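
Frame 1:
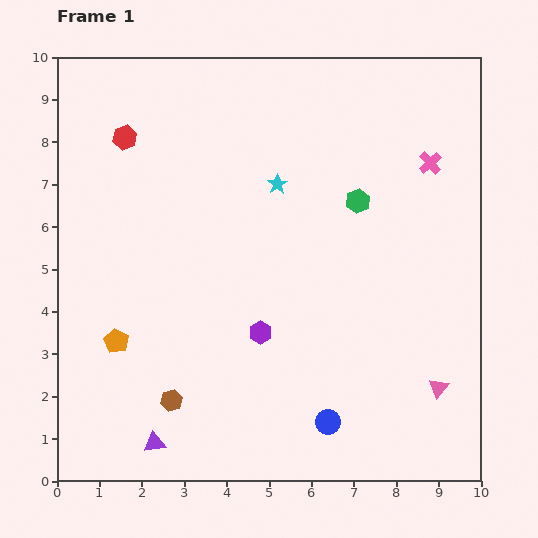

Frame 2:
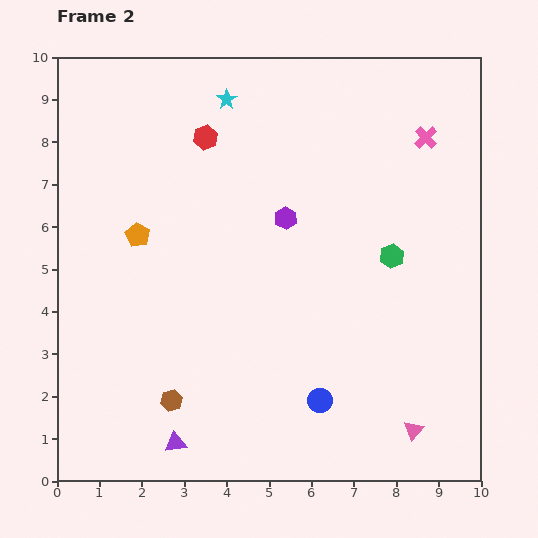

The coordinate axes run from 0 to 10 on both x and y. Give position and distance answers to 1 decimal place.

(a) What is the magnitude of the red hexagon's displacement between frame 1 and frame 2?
1.9

The red hexagon moved from (1.6, 8.1) to (3.5, 8.1), a distance of √(1.9² + 0.0²) ≈ 1.9.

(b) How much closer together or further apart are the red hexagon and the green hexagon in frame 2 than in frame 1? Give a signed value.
-0.5

Distance in frame 1: 5.7. Distance in frame 2: 5.2.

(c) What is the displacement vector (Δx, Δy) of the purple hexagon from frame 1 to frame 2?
(0.6, 2.7)

The purple hexagon was at (4.8, 3.5) in frame 1 and (5.4, 6.2) in frame 2.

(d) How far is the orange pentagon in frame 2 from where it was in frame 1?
2.5

The orange pentagon moved from (1.4, 3.3) to (1.9, 5.8), a distance of √(0.5² + 2.5²) ≈ 2.5.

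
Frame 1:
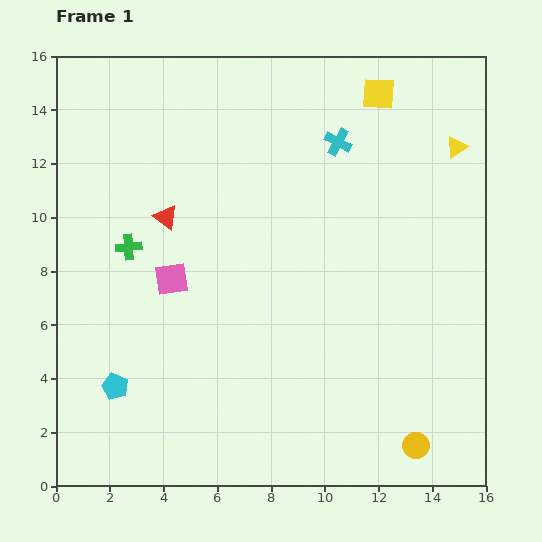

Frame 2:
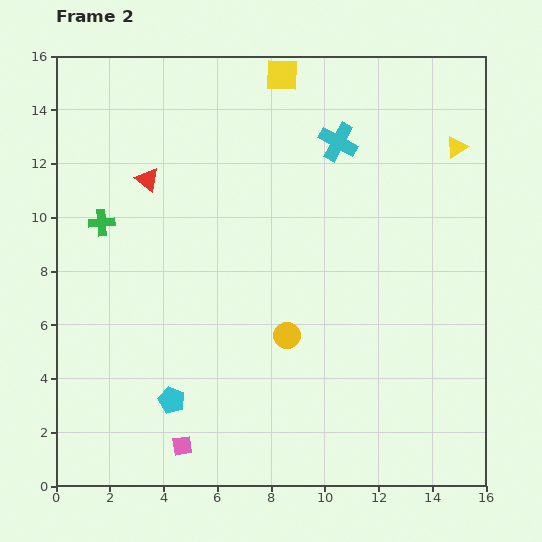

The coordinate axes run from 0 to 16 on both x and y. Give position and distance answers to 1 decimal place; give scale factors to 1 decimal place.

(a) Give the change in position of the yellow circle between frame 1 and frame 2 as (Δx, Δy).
(-4.8, 4.1)

The yellow circle was at (13.4, 1.5) in frame 1 and (8.6, 5.6) in frame 2.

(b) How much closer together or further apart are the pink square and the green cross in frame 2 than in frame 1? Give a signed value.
+6.8

Distance in frame 1: 2.0. Distance in frame 2: 8.8.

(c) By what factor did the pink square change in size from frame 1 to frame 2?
0.6×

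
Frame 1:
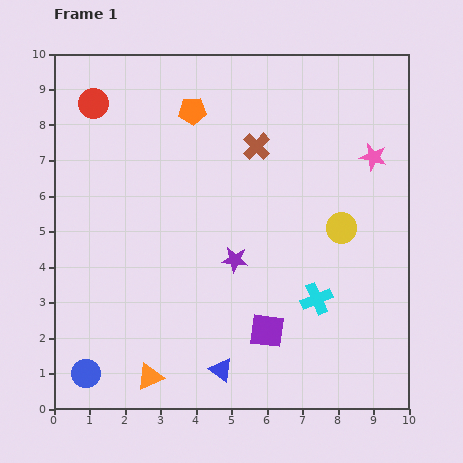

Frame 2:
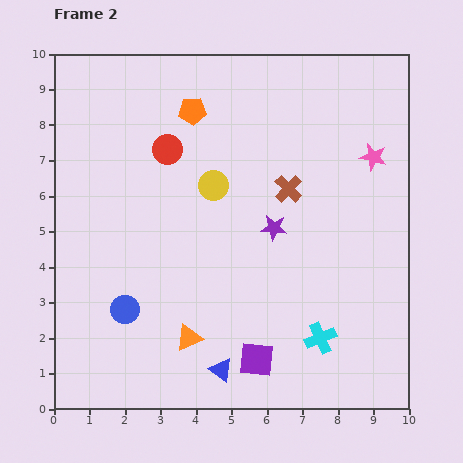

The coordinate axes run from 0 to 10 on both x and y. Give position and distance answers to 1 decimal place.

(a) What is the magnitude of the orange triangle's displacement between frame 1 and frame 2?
1.6

The orange triangle moved from (2.7, 0.9) to (3.8, 2.0), a distance of √(1.1² + 1.1²) ≈ 1.6.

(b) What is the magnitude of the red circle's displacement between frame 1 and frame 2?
2.5

The red circle moved from (1.1, 8.6) to (3.2, 7.3), a distance of √(2.1² + 1.3²) ≈ 2.5.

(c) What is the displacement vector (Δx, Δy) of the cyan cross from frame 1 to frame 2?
(0.1, -1.1)

The cyan cross was at (7.4, 3.1) in frame 1 and (7.5, 2.0) in frame 2.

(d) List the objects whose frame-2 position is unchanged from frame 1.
the blue triangle, the orange pentagon, the pink star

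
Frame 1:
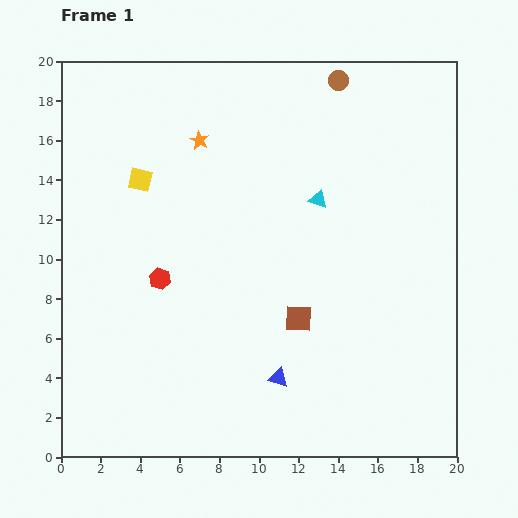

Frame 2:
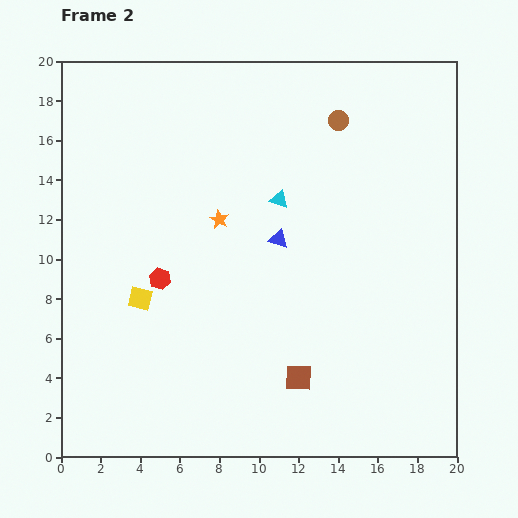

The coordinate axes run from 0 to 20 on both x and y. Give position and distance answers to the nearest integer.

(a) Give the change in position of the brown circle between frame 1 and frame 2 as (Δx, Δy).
(0, -2)

The brown circle was at (14, 19) in frame 1 and (14, 17) in frame 2.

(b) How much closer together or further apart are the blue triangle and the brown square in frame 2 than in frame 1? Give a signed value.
+4

Distance in frame 1: 3. Distance in frame 2: 7.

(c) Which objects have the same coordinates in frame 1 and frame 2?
the red hexagon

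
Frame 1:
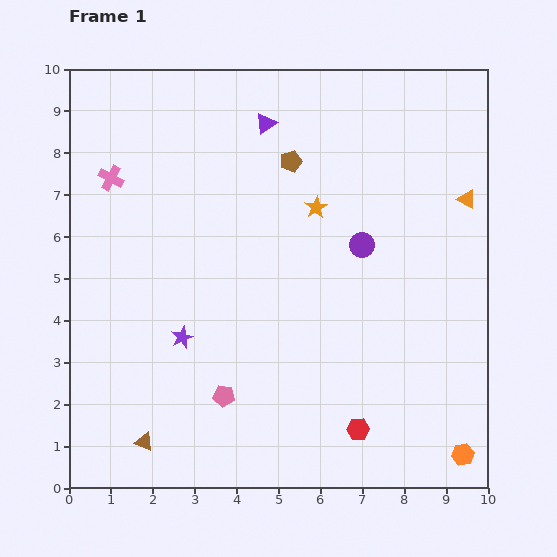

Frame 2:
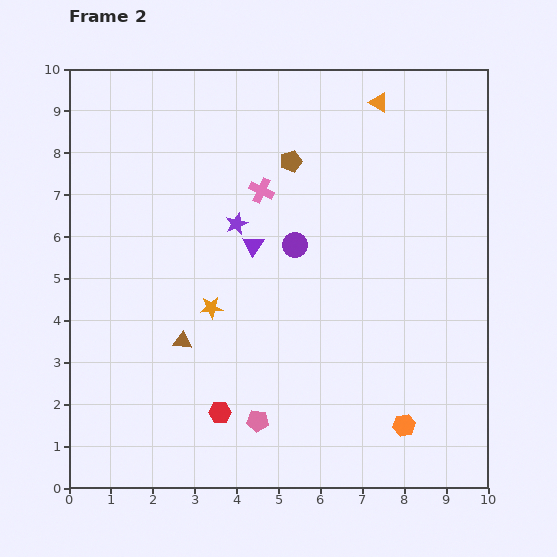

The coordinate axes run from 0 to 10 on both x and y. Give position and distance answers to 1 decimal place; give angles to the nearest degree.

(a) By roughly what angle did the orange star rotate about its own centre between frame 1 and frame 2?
28° clockwise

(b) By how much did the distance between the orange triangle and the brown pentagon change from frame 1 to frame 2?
-1.8

Distance in frame 1: 4.3. Distance in frame 2: 2.5.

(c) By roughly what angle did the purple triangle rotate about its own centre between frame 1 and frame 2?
23° counter-clockwise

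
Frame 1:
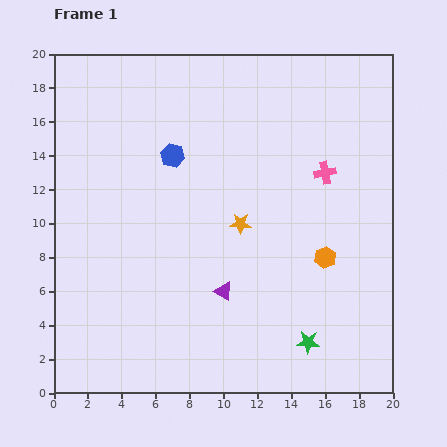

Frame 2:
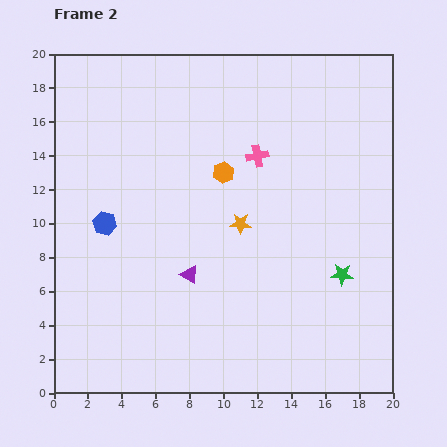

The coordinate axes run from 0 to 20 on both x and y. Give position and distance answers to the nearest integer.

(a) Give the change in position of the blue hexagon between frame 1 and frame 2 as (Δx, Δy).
(-4, -4)

The blue hexagon was at (7, 14) in frame 1 and (3, 10) in frame 2.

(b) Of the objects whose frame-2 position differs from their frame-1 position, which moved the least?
the purple triangle

(moved 2)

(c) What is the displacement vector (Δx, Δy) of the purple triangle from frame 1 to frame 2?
(-2, 1)

The purple triangle was at (10, 6) in frame 1 and (8, 7) in frame 2.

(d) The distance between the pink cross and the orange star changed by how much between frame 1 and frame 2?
-2

Distance in frame 1: 6. Distance in frame 2: 4.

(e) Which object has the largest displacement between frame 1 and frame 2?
the orange hexagon

(moved 8; next 6)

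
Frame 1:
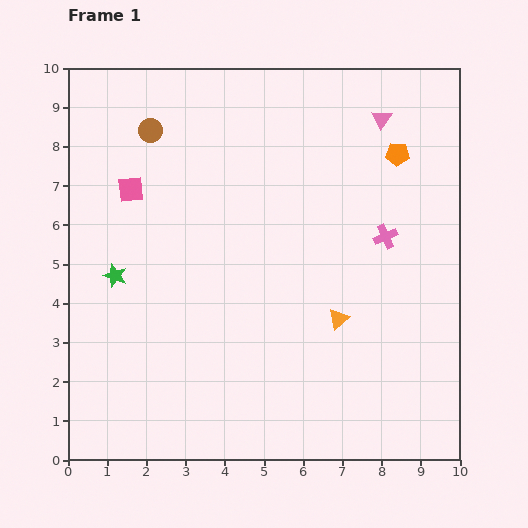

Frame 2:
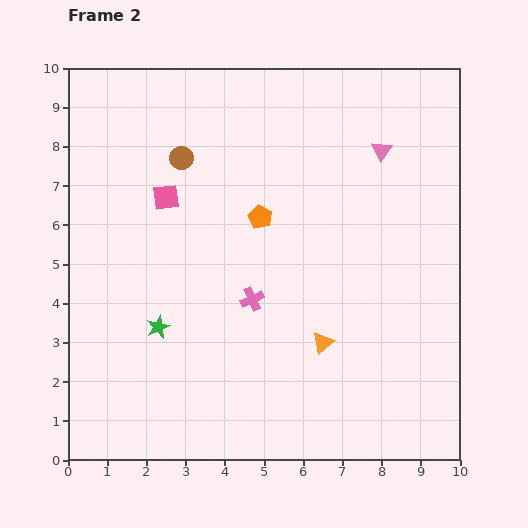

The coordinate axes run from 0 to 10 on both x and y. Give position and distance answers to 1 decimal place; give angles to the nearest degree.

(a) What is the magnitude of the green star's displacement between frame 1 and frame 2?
1.7

The green star moved from (1.2, 4.7) to (2.3, 3.4), a distance of √(1.1² + 1.3²) ≈ 1.7.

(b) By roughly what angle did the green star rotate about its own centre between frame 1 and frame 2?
30° clockwise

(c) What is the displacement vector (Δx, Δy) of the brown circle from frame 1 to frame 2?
(0.8, -0.7)

The brown circle was at (2.1, 8.4) in frame 1 and (2.9, 7.7) in frame 2.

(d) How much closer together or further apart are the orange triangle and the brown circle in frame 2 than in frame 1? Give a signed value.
-0.9

Distance in frame 1: 6.8. Distance in frame 2: 5.9.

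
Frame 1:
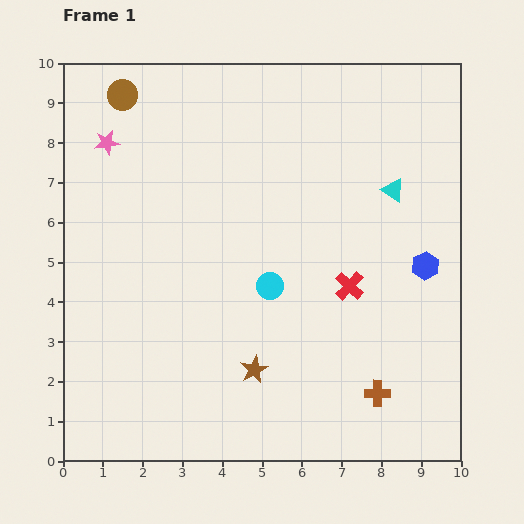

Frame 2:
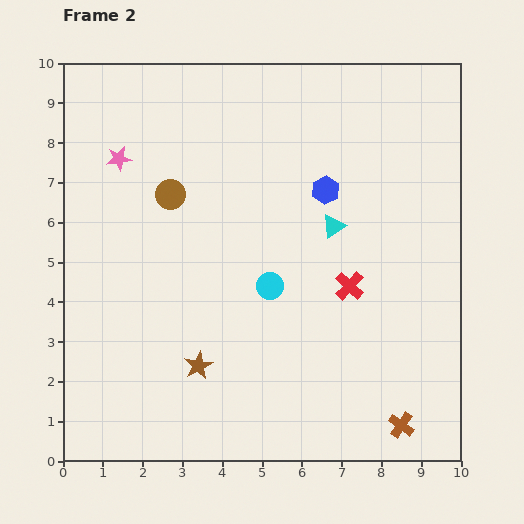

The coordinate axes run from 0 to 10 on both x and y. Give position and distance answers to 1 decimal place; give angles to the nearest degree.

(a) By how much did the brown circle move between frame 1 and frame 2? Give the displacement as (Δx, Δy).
(1.2, -2.5)

The brown circle was at (1.5, 9.2) in frame 1 and (2.7, 6.7) in frame 2.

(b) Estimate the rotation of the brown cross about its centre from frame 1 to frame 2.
34° clockwise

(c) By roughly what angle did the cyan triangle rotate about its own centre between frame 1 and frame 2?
53° clockwise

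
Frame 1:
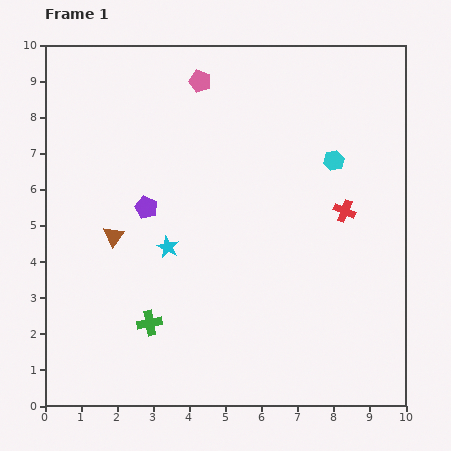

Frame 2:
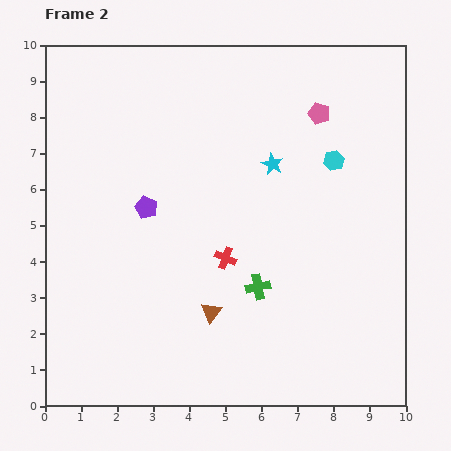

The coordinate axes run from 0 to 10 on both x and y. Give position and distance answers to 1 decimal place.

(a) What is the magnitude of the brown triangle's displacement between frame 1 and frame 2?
3.4

The brown triangle moved from (1.9, 4.7) to (4.6, 2.6), a distance of √(2.7² + 2.1²) ≈ 3.4.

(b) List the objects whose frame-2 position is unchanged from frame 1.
the purple pentagon, the cyan hexagon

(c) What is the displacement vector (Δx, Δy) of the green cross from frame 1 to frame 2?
(3.0, 1.0)

The green cross was at (2.9, 2.3) in frame 1 and (5.9, 3.3) in frame 2.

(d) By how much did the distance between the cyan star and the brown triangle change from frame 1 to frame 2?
+2.9

Distance in frame 1: 1.5. Distance in frame 2: 4.4.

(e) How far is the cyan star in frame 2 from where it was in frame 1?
3.7

The cyan star moved from (3.4, 4.4) to (6.3, 6.7), a distance of √(2.9² + 2.3²) ≈ 3.7.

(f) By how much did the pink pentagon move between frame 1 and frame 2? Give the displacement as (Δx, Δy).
(3.3, -0.9)

The pink pentagon was at (4.3, 9.0) in frame 1 and (7.6, 8.1) in frame 2.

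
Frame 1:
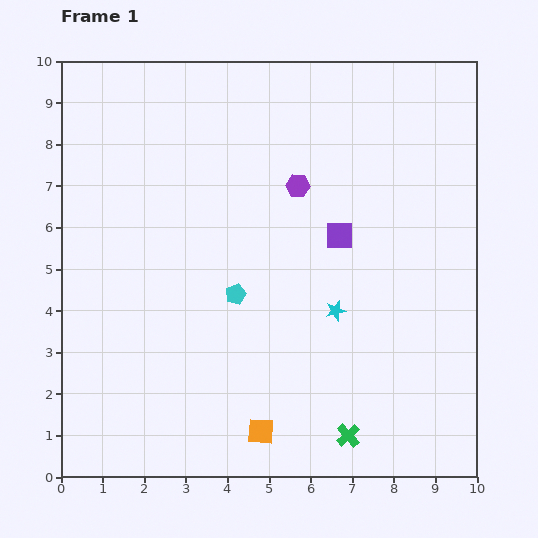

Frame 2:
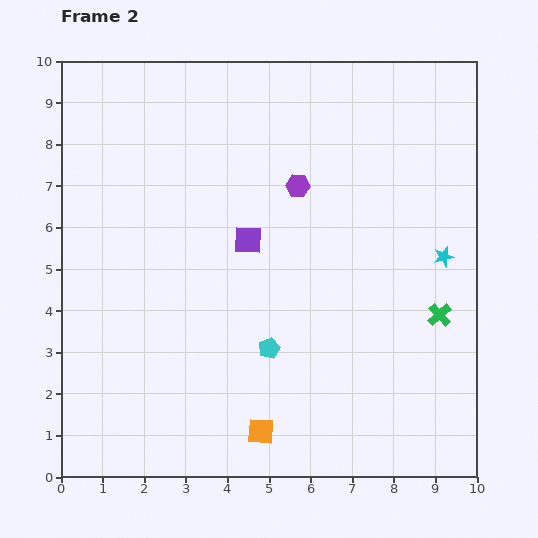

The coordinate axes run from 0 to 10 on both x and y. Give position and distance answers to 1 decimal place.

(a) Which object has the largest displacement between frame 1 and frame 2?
the green cross

(moved 3.6; next 2.9)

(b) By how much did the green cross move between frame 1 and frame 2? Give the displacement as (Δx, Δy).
(2.2, 2.9)

The green cross was at (6.9, 1.0) in frame 1 and (9.1, 3.9) in frame 2.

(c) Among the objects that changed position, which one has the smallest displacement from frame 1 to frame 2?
the cyan pentagon

(moved 1.5)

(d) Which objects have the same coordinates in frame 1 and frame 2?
the orange square, the purple hexagon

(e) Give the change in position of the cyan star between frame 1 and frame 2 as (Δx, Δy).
(2.6, 1.3)

The cyan star was at (6.6, 4.0) in frame 1 and (9.2, 5.3) in frame 2.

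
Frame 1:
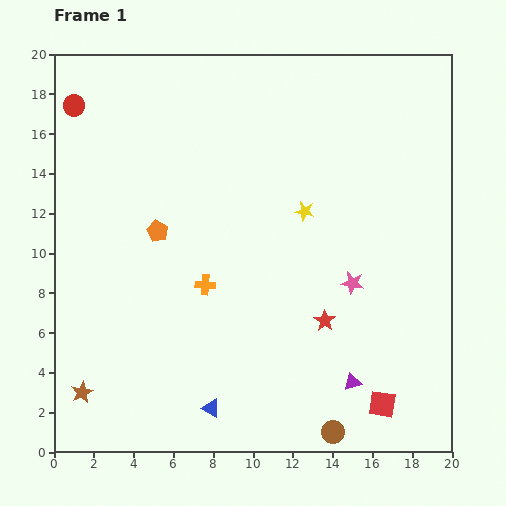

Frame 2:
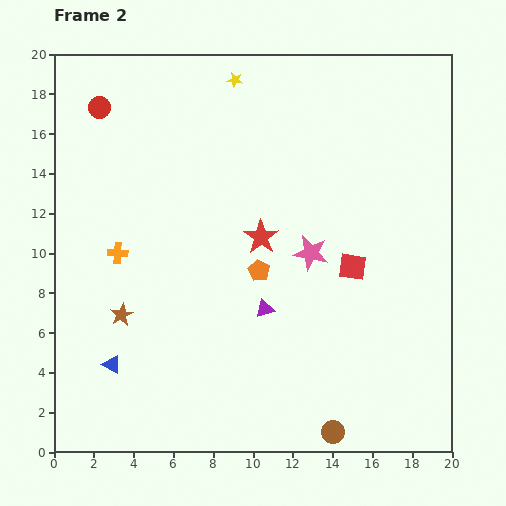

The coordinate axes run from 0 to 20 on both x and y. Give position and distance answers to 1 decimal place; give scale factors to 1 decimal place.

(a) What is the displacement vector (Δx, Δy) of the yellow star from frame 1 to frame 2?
(-3.5, 6.6)

The yellow star was at (12.6, 12.1) in frame 1 and (9.1, 18.7) in frame 2.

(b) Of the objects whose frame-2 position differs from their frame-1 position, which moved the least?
the red circle

(moved 1.3)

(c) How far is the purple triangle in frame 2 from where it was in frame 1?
5.7

The purple triangle moved from (15.0, 3.5) to (10.6, 7.2), a distance of √(4.4² + 3.7²) ≈ 5.7.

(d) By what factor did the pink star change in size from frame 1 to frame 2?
1.5×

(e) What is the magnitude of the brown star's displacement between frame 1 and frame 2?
4.4

The brown star moved from (1.4, 3.0) to (3.4, 6.9), a distance of √(2.0² + 3.9²) ≈ 4.4.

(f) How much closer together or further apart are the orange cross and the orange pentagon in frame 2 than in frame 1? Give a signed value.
+3.6

Distance in frame 1: 3.6. Distance in frame 2: 7.2.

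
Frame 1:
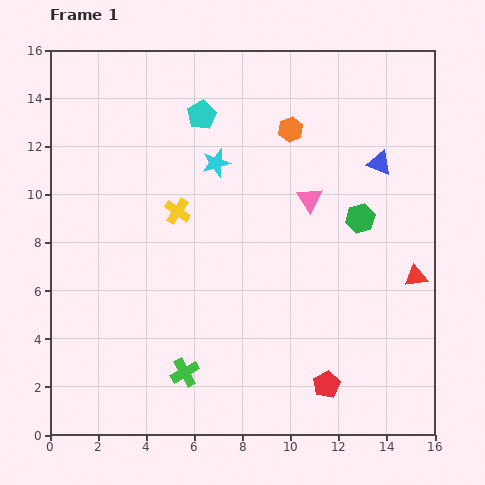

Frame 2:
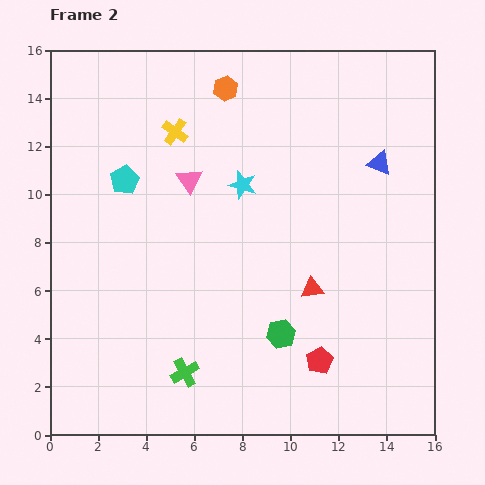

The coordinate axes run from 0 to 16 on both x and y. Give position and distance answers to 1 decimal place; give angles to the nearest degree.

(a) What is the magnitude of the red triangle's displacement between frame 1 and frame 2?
4.3

The red triangle moved from (15.2, 6.6) to (10.9, 6.1), a distance of √(4.3² + 0.5²) ≈ 4.3.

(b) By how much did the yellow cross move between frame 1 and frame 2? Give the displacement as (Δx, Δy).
(-0.1, 3.3)

The yellow cross was at (5.3, 9.3) in frame 1 and (5.2, 12.6) in frame 2.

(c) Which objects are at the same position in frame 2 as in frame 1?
the green cross, the blue triangle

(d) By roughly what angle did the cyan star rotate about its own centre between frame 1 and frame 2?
31° clockwise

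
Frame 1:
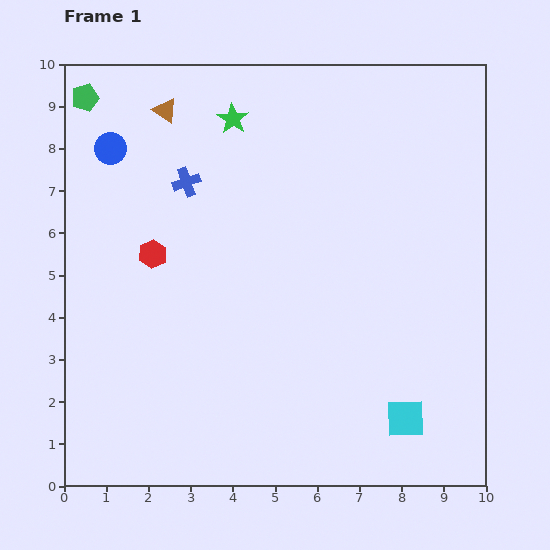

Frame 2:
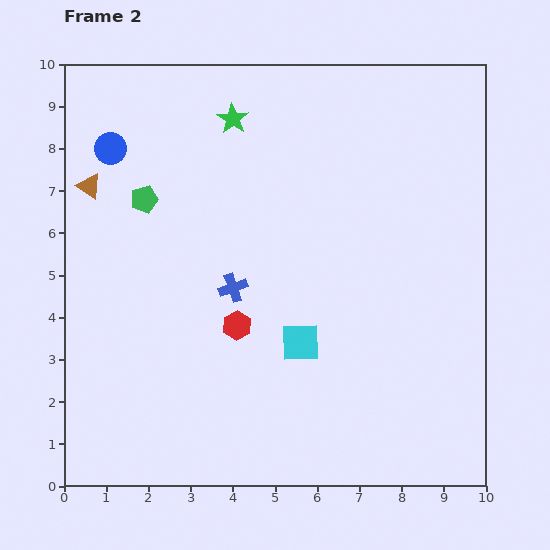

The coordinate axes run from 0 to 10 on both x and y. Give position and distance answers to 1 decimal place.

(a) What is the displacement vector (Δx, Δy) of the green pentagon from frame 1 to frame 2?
(1.4, -2.4)

The green pentagon was at (0.5, 9.2) in frame 1 and (1.9, 6.8) in frame 2.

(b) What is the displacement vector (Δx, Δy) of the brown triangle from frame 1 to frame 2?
(-1.8, -1.8)

The brown triangle was at (2.4, 8.9) in frame 1 and (0.6, 7.1) in frame 2.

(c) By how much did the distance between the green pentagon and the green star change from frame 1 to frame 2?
-0.7

Distance in frame 1: 3.5. Distance in frame 2: 2.8.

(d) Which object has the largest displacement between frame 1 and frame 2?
the cyan square

(moved 3.1; next 2.8)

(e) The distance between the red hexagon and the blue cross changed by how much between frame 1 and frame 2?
-1.0

Distance in frame 1: 1.9. Distance in frame 2: 0.9.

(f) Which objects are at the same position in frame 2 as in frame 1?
the green star, the blue circle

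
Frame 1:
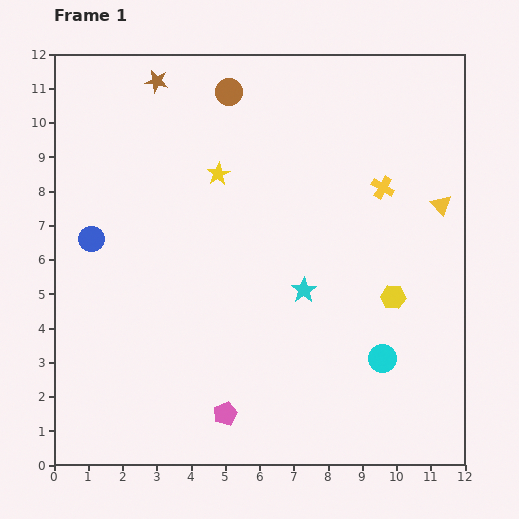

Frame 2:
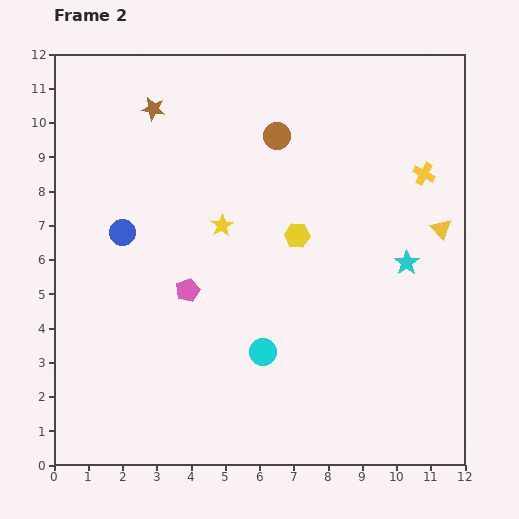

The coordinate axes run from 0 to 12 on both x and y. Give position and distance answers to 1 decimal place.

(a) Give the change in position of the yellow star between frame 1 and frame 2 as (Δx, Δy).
(0.1, -1.5)

The yellow star was at (4.8, 8.5) in frame 1 and (4.9, 7.0) in frame 2.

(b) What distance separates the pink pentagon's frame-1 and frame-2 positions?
3.8

The pink pentagon moved from (5.0, 1.5) to (3.9, 5.1), a distance of √(1.1² + 3.6²) ≈ 3.8.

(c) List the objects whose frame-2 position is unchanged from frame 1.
none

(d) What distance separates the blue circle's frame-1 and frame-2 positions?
0.9

The blue circle moved from (1.1, 6.6) to (2.0, 6.8), a distance of √(0.9² + 0.2²) ≈ 0.9.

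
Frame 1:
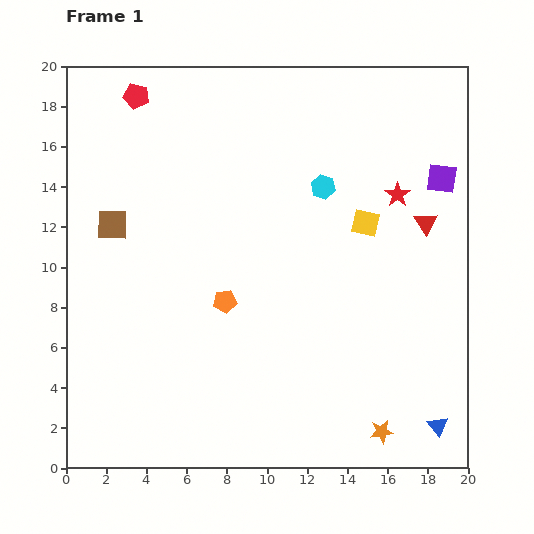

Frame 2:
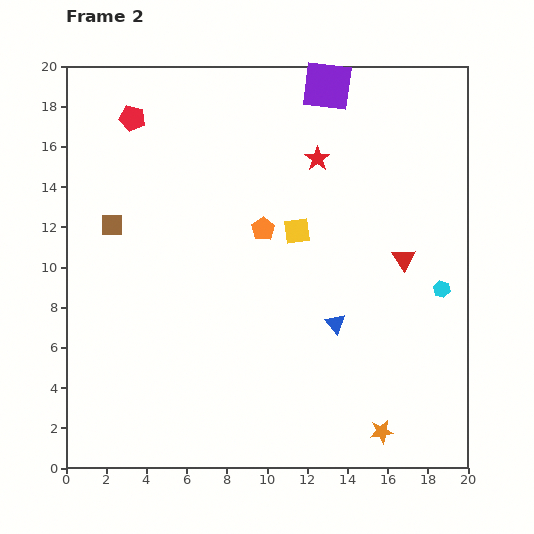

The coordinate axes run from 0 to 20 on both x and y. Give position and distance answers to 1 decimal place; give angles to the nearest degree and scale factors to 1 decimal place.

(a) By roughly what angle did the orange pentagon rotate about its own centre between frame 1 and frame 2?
27° counter-clockwise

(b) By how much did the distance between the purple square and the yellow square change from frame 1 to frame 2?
+3.0

Distance in frame 1: 4.4. Distance in frame 2: 7.4.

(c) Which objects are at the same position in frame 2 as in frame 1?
the orange star, the brown square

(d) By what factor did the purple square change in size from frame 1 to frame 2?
1.7×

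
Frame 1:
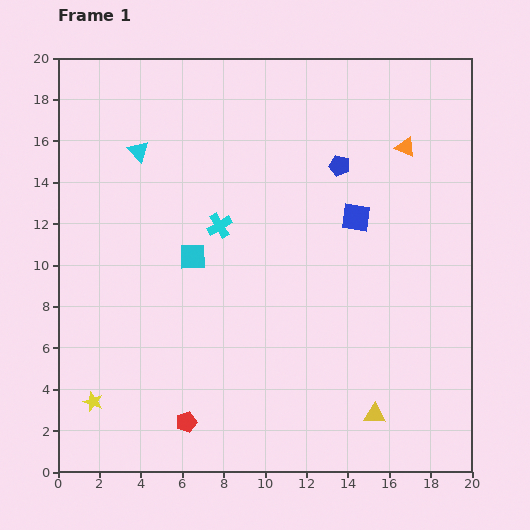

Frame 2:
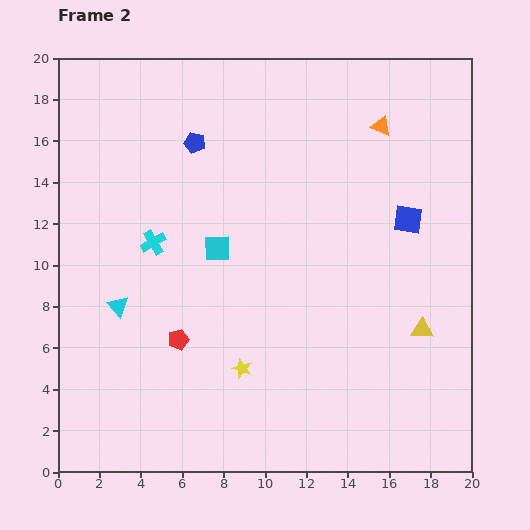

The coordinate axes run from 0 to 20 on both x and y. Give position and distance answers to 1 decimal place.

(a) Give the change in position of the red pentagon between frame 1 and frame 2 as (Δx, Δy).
(-0.4, 4.0)

The red pentagon was at (6.2, 2.4) in frame 1 and (5.8, 6.4) in frame 2.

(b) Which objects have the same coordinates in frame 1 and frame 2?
none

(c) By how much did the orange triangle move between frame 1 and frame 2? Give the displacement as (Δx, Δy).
(-1.2, 1.0)

The orange triangle was at (16.8, 15.7) in frame 1 and (15.6, 16.7) in frame 2.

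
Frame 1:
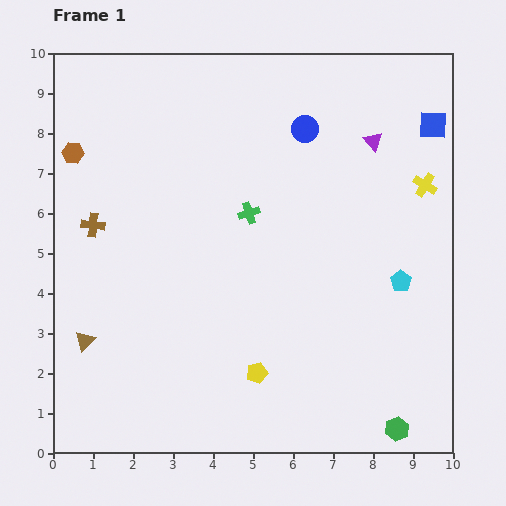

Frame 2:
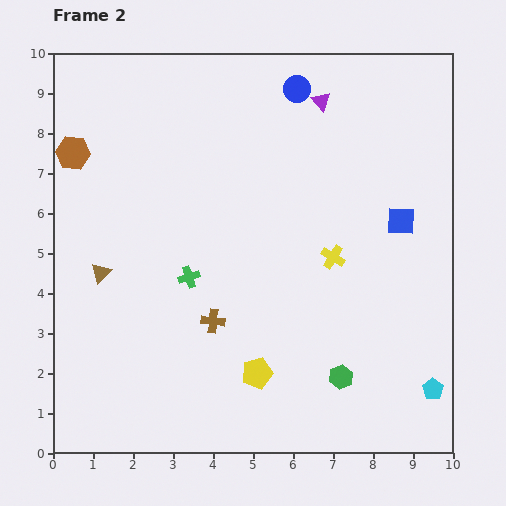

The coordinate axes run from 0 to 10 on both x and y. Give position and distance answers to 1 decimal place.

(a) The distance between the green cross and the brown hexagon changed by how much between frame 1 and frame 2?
-0.4

Distance in frame 1: 4.6. Distance in frame 2: 4.2.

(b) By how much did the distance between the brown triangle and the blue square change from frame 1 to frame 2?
-2.6

Distance in frame 1: 10.2. Distance in frame 2: 7.6.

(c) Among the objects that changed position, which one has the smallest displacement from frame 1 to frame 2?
the blue circle

(moved 1.0)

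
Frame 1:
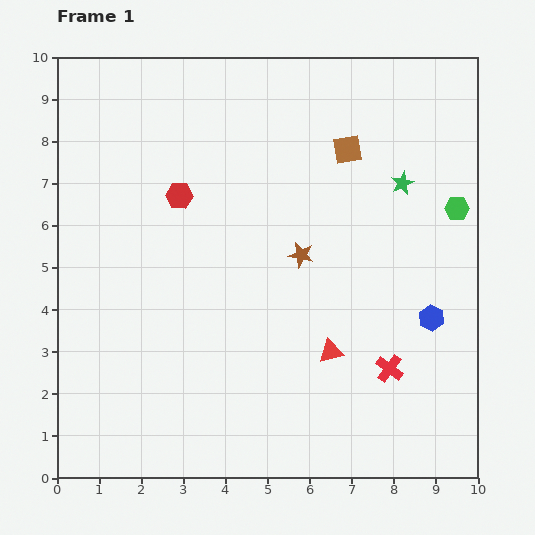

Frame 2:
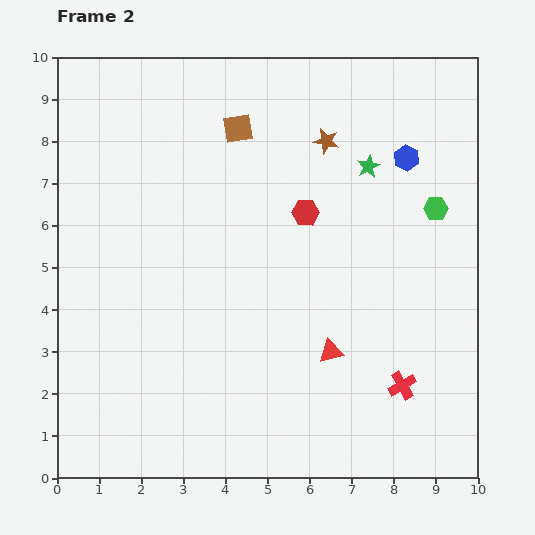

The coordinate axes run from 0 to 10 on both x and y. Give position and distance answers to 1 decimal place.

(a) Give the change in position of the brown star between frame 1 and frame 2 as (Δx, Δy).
(0.6, 2.7)

The brown star was at (5.8, 5.3) in frame 1 and (6.4, 8.0) in frame 2.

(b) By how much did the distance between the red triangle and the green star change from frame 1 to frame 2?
+0.2

Distance in frame 1: 4.3. Distance in frame 2: 4.5.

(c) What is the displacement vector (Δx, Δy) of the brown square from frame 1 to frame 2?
(-2.6, 0.5)

The brown square was at (6.9, 7.8) in frame 1 and (4.3, 8.3) in frame 2.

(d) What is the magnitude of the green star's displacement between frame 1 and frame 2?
0.9

The green star moved from (8.2, 7.0) to (7.4, 7.4), a distance of √(0.8² + 0.4²) ≈ 0.9.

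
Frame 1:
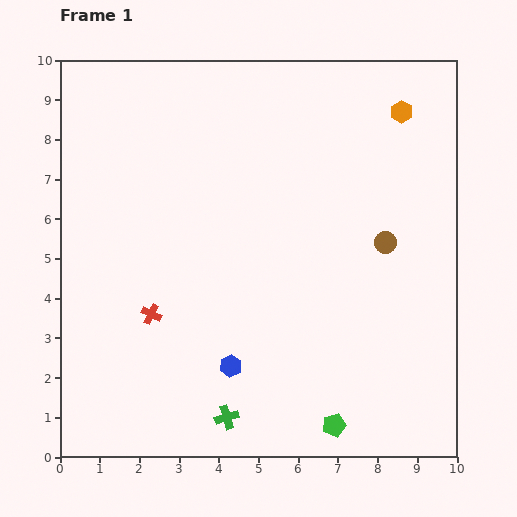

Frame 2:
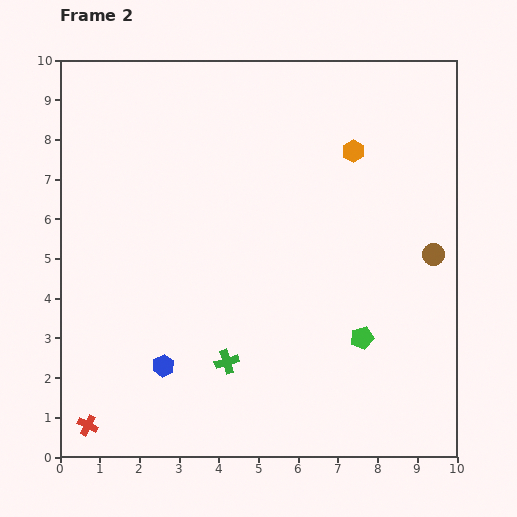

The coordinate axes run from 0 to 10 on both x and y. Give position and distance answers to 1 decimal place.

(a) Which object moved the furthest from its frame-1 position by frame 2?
the red cross

(moved 3.2; next 2.3)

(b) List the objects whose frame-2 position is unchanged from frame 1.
none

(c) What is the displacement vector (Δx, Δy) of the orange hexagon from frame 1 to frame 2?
(-1.2, -1.0)

The orange hexagon was at (8.6, 8.7) in frame 1 and (7.4, 7.7) in frame 2.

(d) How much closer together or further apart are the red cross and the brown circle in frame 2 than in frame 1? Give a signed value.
+3.5

Distance in frame 1: 6.2. Distance in frame 2: 9.7.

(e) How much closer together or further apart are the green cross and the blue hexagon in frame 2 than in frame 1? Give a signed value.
+0.3

Distance in frame 1: 1.3. Distance in frame 2: 1.6.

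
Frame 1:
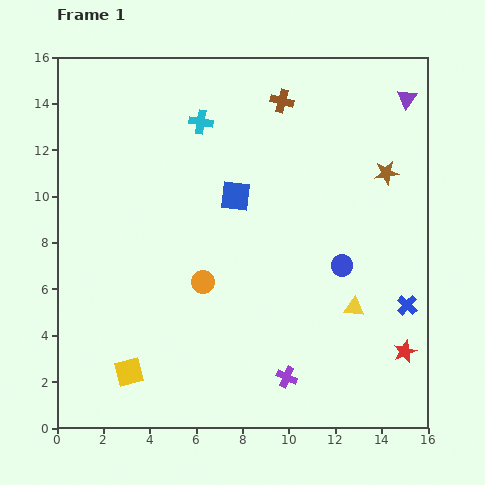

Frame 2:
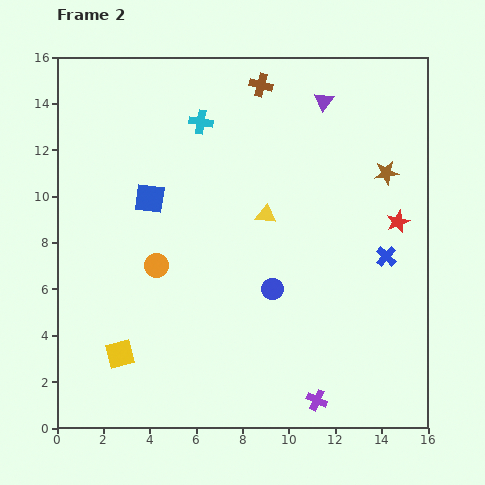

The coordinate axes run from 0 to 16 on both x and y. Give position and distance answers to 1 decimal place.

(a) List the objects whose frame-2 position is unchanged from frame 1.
the brown star, the cyan cross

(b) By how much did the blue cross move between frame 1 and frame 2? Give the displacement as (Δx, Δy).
(-0.9, 2.1)

The blue cross was at (15.1, 5.3) in frame 1 and (14.2, 7.4) in frame 2.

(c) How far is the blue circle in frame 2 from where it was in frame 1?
3.2

The blue circle moved from (12.3, 7.0) to (9.3, 6.0), a distance of √(3.0² + 1.0²) ≈ 3.2.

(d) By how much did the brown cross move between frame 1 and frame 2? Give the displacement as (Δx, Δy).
(-0.9, 0.7)

The brown cross was at (9.7, 14.1) in frame 1 and (8.8, 14.8) in frame 2.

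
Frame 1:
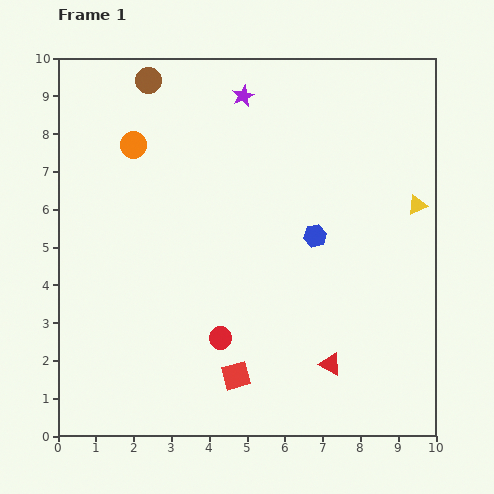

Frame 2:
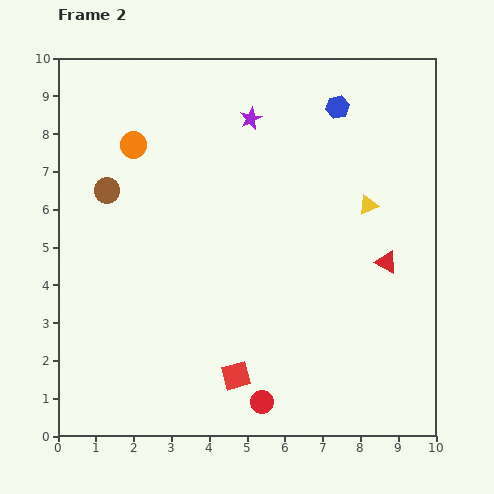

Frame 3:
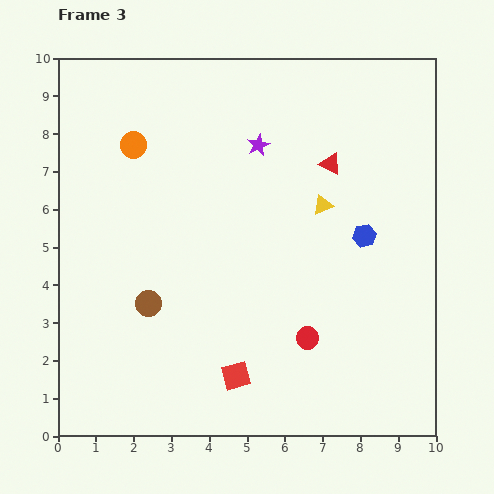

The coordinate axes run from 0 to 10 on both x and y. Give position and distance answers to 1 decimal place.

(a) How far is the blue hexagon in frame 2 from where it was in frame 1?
3.5

The blue hexagon moved from (6.8, 5.3) to (7.4, 8.7), a distance of √(0.6² + 3.4²) ≈ 3.5.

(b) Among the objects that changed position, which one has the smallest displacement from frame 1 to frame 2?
the purple star

(moved 0.6)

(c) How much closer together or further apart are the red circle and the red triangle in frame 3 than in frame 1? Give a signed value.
+1.6

Distance in frame 1: 3.0. Distance in frame 3: 4.6.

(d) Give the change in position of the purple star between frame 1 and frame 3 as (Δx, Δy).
(0.4, -1.3)

The purple star was at (4.9, 9.0) in frame 1 and (5.3, 7.7) in frame 3.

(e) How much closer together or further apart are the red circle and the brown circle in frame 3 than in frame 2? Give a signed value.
-2.6

Distance in frame 2: 6.9. Distance in frame 3: 4.3.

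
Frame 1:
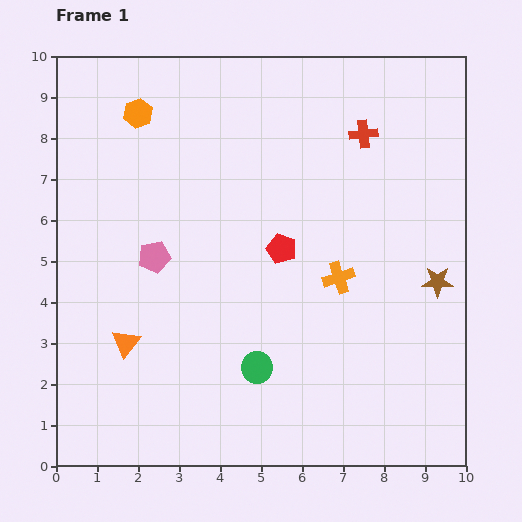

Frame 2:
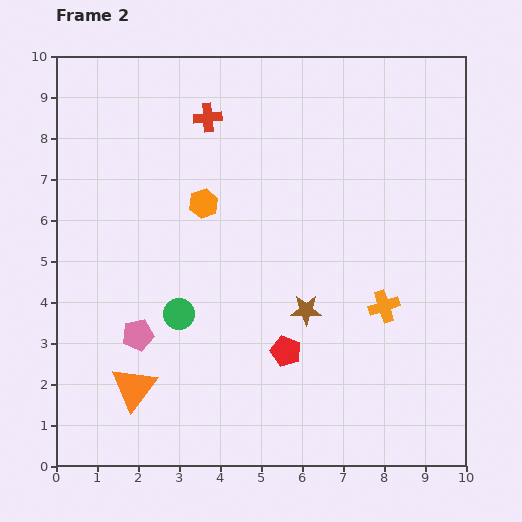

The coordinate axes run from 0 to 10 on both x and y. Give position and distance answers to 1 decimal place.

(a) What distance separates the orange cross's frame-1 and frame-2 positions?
1.3

The orange cross moved from (6.9, 4.6) to (8.0, 3.9), a distance of √(1.1² + 0.7²) ≈ 1.3.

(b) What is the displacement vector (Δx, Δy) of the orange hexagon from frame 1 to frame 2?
(1.6, -2.2)

The orange hexagon was at (2.0, 8.6) in frame 1 and (3.6, 6.4) in frame 2.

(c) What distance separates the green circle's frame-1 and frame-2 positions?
2.3

The green circle moved from (4.9, 2.4) to (3.0, 3.7), a distance of √(1.9² + 1.3²) ≈ 2.3.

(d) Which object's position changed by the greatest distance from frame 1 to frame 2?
the red cross

(moved 3.8; next 3.3)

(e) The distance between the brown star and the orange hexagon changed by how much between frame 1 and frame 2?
-4.8

Distance in frame 1: 8.4. Distance in frame 2: 3.6.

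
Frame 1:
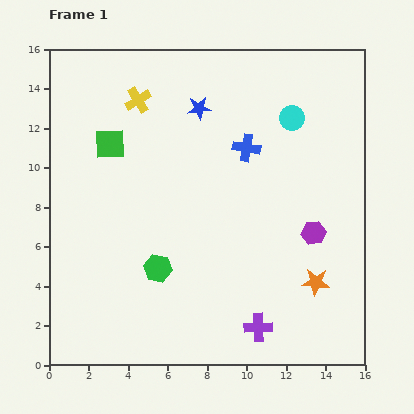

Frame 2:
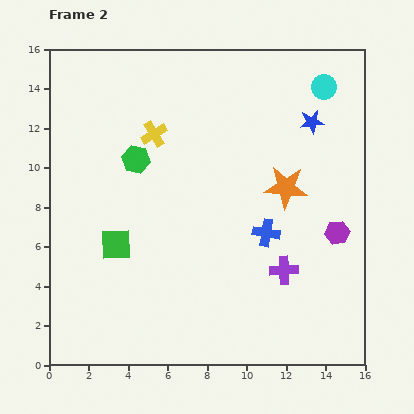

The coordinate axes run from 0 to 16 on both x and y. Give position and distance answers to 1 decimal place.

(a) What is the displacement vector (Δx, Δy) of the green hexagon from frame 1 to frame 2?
(-1.1, 5.5)

The green hexagon was at (5.5, 4.9) in frame 1 and (4.4, 10.4) in frame 2.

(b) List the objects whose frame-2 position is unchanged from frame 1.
none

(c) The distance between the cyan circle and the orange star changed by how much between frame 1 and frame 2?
-3.0

Distance in frame 1: 8.4. Distance in frame 2: 5.4.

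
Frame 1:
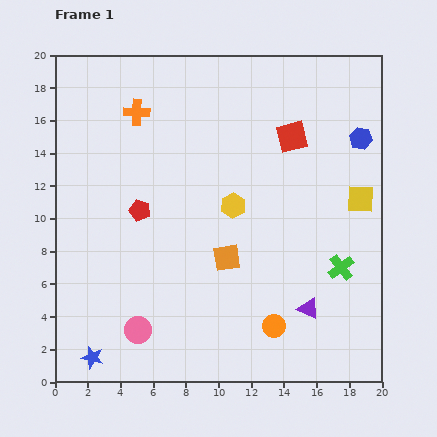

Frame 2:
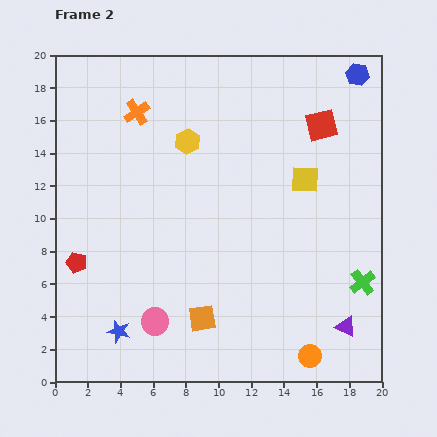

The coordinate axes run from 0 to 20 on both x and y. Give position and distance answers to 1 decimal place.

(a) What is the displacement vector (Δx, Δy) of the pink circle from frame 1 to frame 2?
(1.0, 0.5)

The pink circle was at (5.1, 3.2) in frame 1 and (6.1, 3.7) in frame 2.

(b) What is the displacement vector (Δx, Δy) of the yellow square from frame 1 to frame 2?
(-3.4, 1.2)

The yellow square was at (18.7, 11.2) in frame 1 and (15.3, 12.4) in frame 2.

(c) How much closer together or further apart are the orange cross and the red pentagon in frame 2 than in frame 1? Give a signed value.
+3.9

Distance in frame 1: 6.0. Distance in frame 2: 9.9.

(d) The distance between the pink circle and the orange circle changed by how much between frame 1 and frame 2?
+1.4

Distance in frame 1: 8.3. Distance in frame 2: 9.7.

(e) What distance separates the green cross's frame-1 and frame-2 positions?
1.6

The green cross moved from (17.5, 7.0) to (18.8, 6.1), a distance of √(1.3² + 0.9²) ≈ 1.6.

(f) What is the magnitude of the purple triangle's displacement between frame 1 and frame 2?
2.5

The purple triangle moved from (15.5, 4.5) to (17.8, 3.4), a distance of √(2.3² + 1.1²) ≈ 2.5.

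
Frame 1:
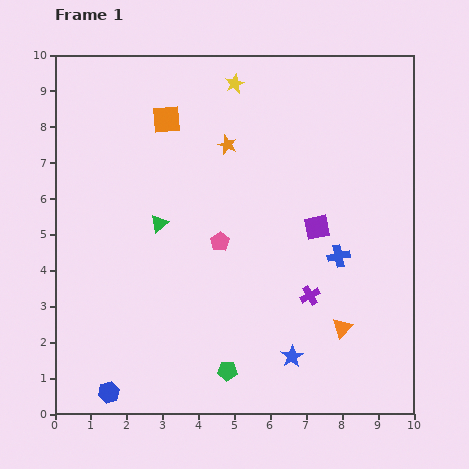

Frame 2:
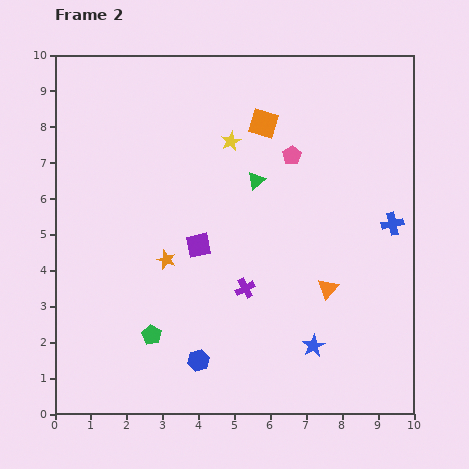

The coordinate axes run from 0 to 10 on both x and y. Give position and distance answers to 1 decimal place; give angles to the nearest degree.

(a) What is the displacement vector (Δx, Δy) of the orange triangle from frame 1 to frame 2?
(-0.4, 1.1)

The orange triangle was at (8.0, 2.4) in frame 1 and (7.6, 3.5) in frame 2.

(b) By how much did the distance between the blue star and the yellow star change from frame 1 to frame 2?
-1.7

Distance in frame 1: 7.8. Distance in frame 2: 6.1.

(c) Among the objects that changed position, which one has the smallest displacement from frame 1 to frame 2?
the blue star

(moved 0.7)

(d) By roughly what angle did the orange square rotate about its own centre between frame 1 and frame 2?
21° clockwise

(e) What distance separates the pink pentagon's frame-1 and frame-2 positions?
3.1

The pink pentagon moved from (4.6, 4.8) to (6.6, 7.2), a distance of √(2.0² + 2.4²) ≈ 3.1.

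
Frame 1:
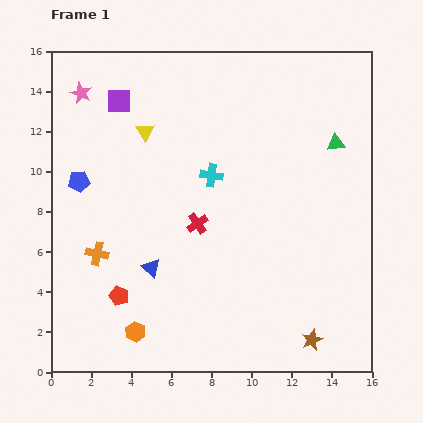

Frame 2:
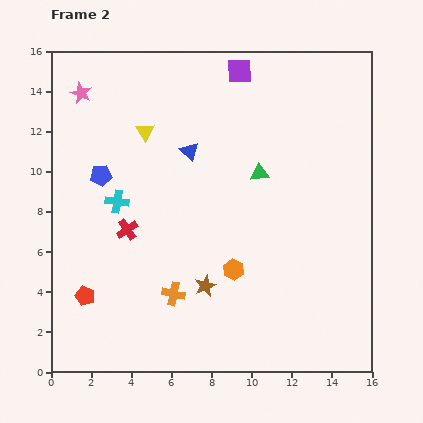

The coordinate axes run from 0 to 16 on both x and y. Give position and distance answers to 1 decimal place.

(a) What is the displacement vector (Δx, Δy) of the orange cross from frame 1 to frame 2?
(3.8, -2.0)

The orange cross was at (2.3, 5.9) in frame 1 and (6.1, 3.9) in frame 2.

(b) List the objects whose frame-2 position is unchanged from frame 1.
the yellow triangle, the pink star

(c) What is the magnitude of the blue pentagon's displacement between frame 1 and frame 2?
1.1

The blue pentagon moved from (1.4, 9.5) to (2.5, 9.8), a distance of √(1.1² + 0.3²) ≈ 1.1.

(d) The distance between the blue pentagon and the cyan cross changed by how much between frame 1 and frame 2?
-5.1

Distance in frame 1: 6.6. Distance in frame 2: 1.5.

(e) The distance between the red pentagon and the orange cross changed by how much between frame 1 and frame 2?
+2.0

Distance in frame 1: 2.4. Distance in frame 2: 4.4.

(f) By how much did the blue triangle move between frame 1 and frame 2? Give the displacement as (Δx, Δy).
(1.9, 5.8)

The blue triangle was at (5.0, 5.2) in frame 1 and (6.9, 11.0) in frame 2.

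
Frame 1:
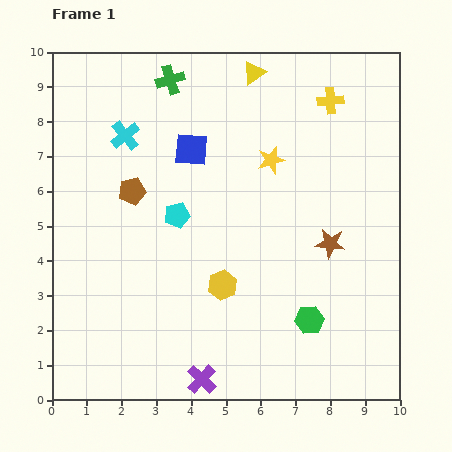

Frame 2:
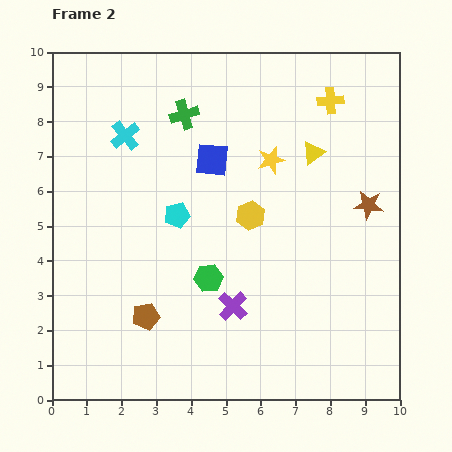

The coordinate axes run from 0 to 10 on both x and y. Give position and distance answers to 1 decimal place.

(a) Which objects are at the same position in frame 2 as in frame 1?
the cyan cross, the cyan pentagon, the yellow star, the yellow cross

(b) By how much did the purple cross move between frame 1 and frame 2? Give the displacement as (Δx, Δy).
(0.9, 2.1)

The purple cross was at (4.3, 0.6) in frame 1 and (5.2, 2.7) in frame 2.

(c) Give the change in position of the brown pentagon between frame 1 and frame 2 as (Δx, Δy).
(0.4, -3.6)

The brown pentagon was at (2.3, 6.0) in frame 1 and (2.7, 2.4) in frame 2.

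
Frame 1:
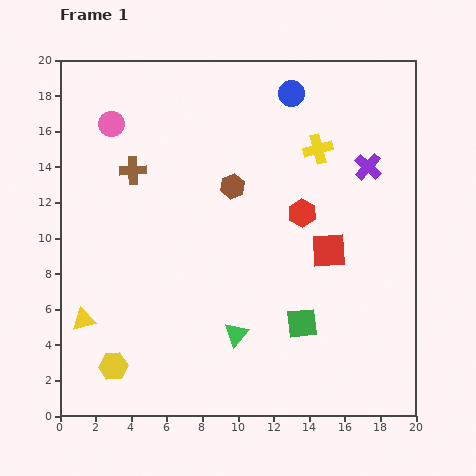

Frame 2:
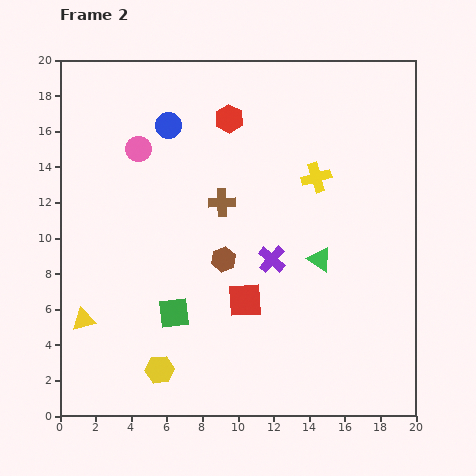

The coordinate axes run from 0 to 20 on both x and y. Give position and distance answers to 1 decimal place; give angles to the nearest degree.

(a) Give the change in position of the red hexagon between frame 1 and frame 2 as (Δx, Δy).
(-4.1, 5.3)

The red hexagon was at (13.6, 11.4) in frame 1 and (9.5, 16.7) in frame 2.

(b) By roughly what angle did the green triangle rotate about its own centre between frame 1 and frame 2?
38° counter-clockwise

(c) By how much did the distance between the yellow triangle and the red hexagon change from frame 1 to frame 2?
+0.3

Distance in frame 1: 13.7. Distance in frame 2: 14.0.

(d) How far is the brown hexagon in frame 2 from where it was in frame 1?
4.1

The brown hexagon moved from (9.7, 12.9) to (9.2, 8.8), a distance of √(0.5² + 4.1²) ≈ 4.1.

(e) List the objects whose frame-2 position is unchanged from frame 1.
the yellow triangle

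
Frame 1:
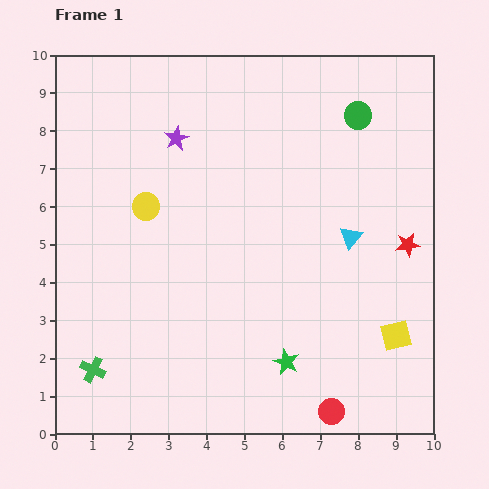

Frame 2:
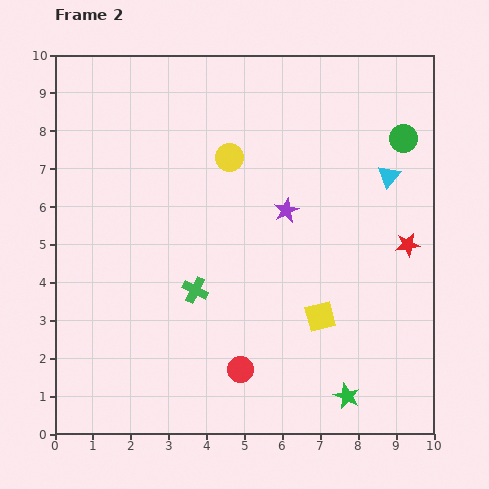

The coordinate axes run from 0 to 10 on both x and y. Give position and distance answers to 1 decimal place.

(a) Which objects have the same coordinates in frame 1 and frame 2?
the red star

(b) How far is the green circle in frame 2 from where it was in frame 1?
1.3

The green circle moved from (8.0, 8.4) to (9.2, 7.8), a distance of √(1.2² + 0.6²) ≈ 1.3.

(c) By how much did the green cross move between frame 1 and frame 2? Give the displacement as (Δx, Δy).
(2.7, 2.1)

The green cross was at (1.0, 1.7) in frame 1 and (3.7, 3.8) in frame 2.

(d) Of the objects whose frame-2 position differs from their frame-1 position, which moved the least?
the green circle

(moved 1.3)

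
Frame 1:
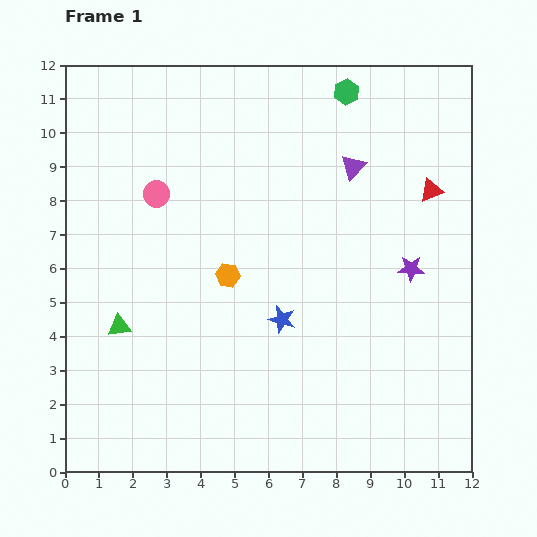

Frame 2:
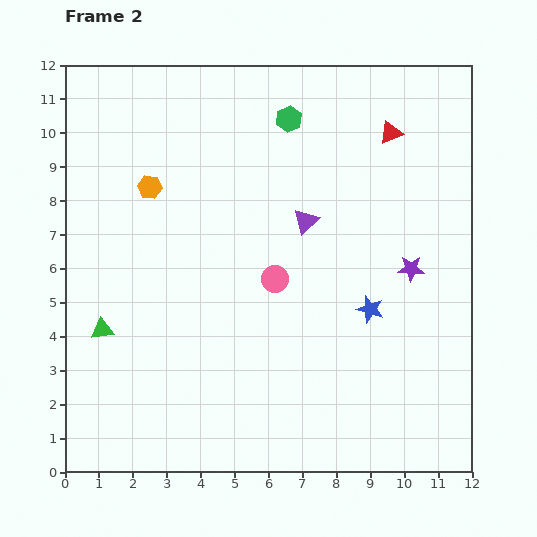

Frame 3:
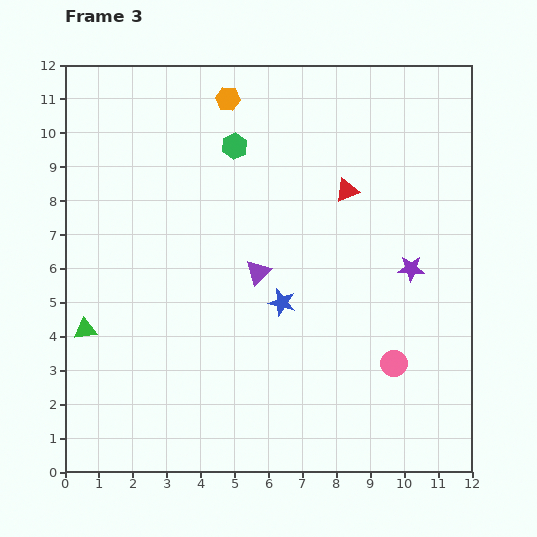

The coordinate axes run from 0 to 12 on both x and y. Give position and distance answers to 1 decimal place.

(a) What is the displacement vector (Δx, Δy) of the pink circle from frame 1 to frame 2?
(3.5, -2.5)

The pink circle was at (2.7, 8.2) in frame 1 and (6.2, 5.7) in frame 2.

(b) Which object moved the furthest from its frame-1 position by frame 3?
the pink circle

(moved 8.6; next 5.2)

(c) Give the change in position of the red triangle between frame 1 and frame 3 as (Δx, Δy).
(-2.5, 0.0)

The red triangle was at (10.8, 8.3) in frame 1 and (8.3, 8.3) in frame 3.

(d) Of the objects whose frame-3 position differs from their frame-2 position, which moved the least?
the green triangle

(moved 0.5)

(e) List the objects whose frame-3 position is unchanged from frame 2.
the purple star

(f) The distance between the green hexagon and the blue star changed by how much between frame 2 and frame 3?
-1.3

Distance in frame 2: 6.1. Distance in frame 3: 4.8.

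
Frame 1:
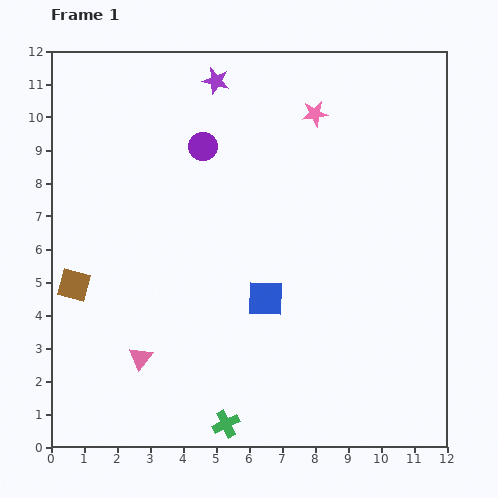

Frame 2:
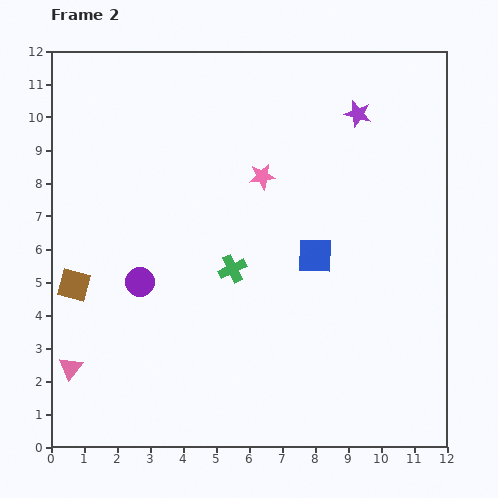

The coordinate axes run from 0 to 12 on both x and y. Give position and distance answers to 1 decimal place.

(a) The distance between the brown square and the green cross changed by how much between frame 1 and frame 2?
-1.4

Distance in frame 1: 6.2. Distance in frame 2: 4.8.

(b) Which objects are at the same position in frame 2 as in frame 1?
the brown square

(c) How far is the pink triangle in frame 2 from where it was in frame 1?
2.1

The pink triangle moved from (2.7, 2.7) to (0.6, 2.4), a distance of √(2.1² + 0.3²) ≈ 2.1.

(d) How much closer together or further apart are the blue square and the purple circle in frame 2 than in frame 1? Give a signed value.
+0.4

Distance in frame 1: 5.0. Distance in frame 2: 5.4.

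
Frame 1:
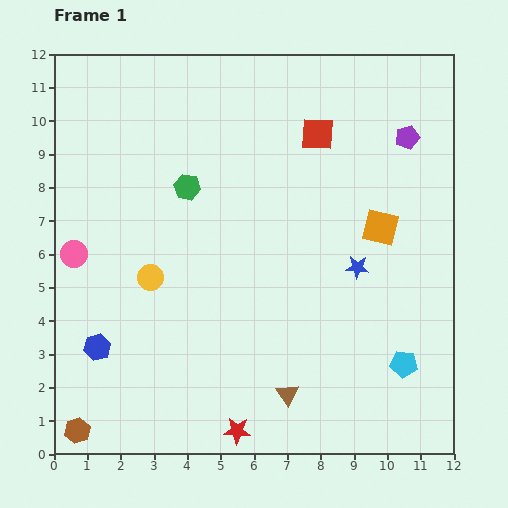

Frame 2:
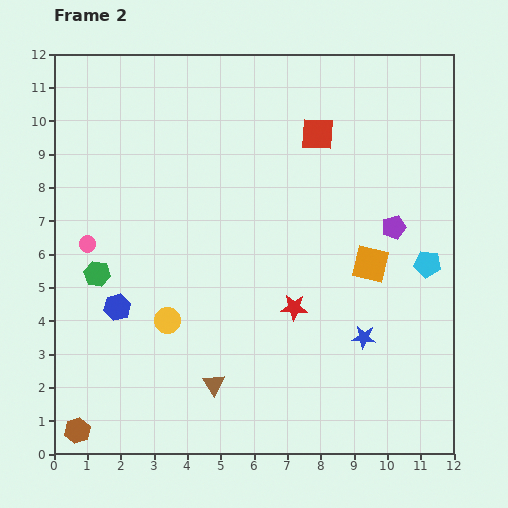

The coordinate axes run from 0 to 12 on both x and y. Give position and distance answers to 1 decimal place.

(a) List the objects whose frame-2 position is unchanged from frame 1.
the brown hexagon, the red square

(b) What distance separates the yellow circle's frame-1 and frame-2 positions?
1.4

The yellow circle moved from (2.9, 5.3) to (3.4, 4.0), a distance of √(0.5² + 1.3²) ≈ 1.4.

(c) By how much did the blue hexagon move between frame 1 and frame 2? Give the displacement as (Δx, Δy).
(0.6, 1.2)

The blue hexagon was at (1.3, 3.2) in frame 1 and (1.9, 4.4) in frame 2.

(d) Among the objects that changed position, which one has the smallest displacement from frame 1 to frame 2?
the pink circle

(moved 0.5)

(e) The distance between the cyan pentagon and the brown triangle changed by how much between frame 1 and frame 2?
+3.7

Distance in frame 1: 3.6. Distance in frame 2: 7.3.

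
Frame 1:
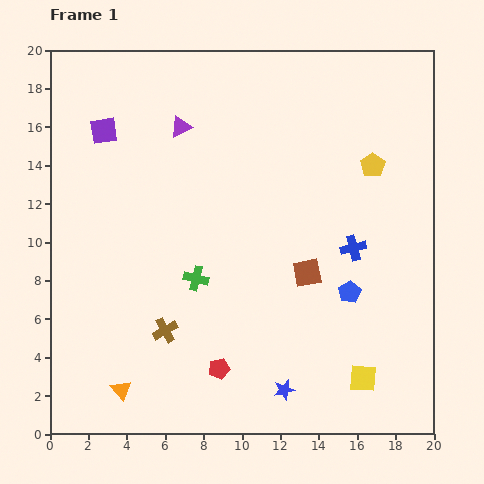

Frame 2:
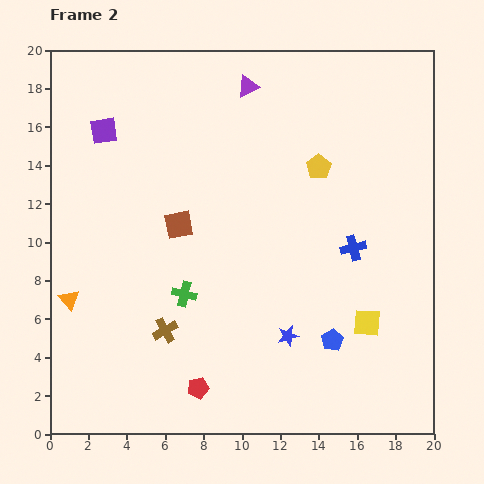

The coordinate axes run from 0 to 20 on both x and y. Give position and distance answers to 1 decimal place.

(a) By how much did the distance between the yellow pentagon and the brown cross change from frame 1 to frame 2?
-2.1

Distance in frame 1: 13.8. Distance in frame 2: 11.7.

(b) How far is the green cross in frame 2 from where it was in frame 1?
1.0

The green cross moved from (7.6, 8.1) to (7.0, 7.3), a distance of √(0.6² + 0.8²) ≈ 1.0.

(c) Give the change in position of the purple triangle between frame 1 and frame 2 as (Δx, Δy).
(3.5, 2.1)

The purple triangle was at (6.8, 16.0) in frame 1 and (10.3, 18.1) in frame 2.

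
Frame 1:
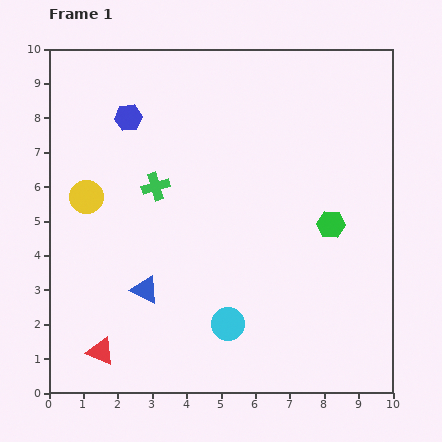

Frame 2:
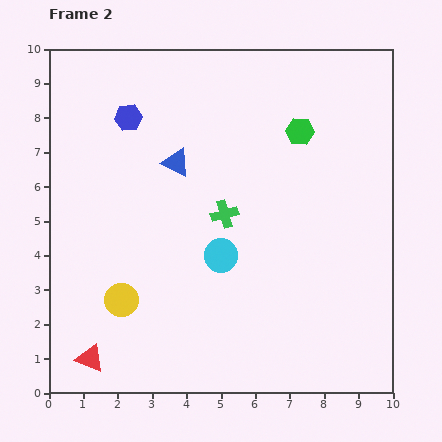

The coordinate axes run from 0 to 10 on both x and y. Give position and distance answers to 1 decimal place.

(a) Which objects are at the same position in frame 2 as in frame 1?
the blue hexagon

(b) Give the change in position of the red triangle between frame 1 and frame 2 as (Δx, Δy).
(-0.3, -0.2)

The red triangle was at (1.5, 1.2) in frame 1 and (1.2, 1.0) in frame 2.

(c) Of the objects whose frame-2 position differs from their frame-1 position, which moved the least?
the red triangle

(moved 0.4)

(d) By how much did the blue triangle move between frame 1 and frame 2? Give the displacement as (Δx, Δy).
(0.9, 3.7)

The blue triangle was at (2.8, 3.0) in frame 1 and (3.7, 6.7) in frame 2.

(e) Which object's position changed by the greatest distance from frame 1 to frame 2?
the blue triangle

(moved 3.8; next 3.2)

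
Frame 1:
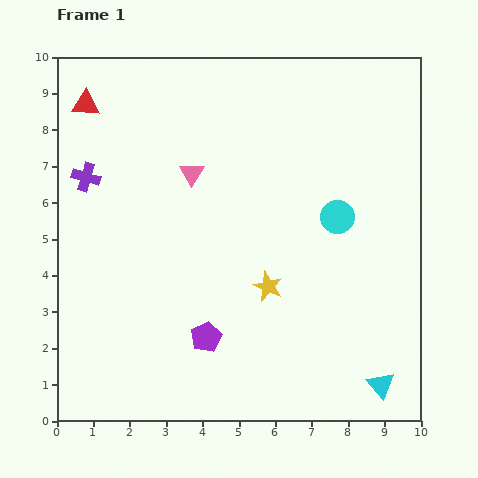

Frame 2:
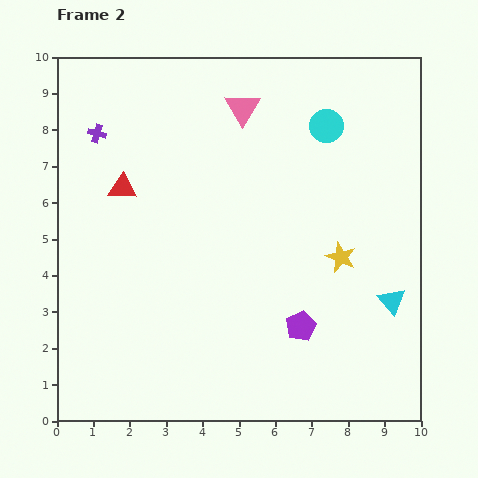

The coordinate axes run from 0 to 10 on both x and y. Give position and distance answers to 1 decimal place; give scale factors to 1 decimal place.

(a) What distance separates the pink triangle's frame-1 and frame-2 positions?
2.3

The pink triangle moved from (3.7, 6.8) to (5.1, 8.6), a distance of √(1.4² + 1.8²) ≈ 2.3.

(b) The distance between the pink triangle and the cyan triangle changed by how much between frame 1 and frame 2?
-1.1

Distance in frame 1: 7.8. Distance in frame 2: 6.7.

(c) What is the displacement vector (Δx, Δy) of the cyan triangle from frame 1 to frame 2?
(0.3, 2.3)

The cyan triangle was at (8.9, 1.0) in frame 1 and (9.2, 3.3) in frame 2.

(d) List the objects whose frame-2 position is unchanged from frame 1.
none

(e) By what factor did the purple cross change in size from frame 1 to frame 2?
0.6×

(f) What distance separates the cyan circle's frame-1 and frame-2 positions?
2.5

The cyan circle moved from (7.7, 5.6) to (7.4, 8.1), a distance of √(0.3² + 2.5²) ≈ 2.5.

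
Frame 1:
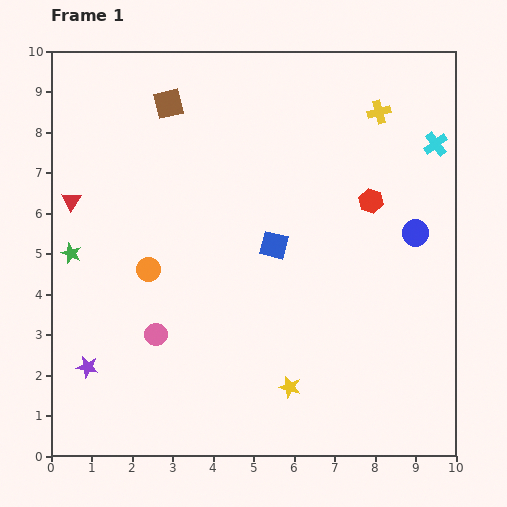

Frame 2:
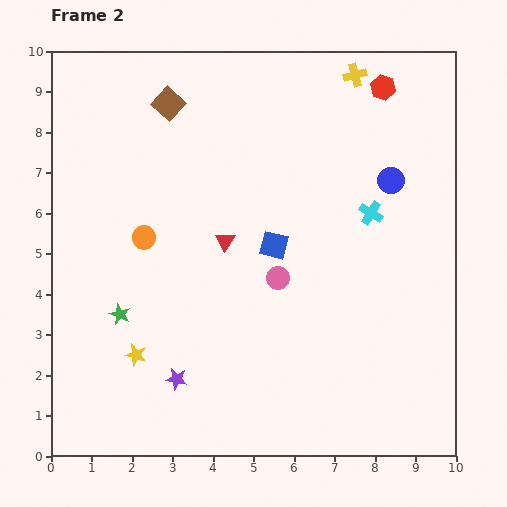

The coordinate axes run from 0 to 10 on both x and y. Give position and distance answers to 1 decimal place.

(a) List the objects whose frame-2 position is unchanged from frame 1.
the blue square, the brown square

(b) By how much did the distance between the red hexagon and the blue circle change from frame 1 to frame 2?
+0.9

Distance in frame 1: 1.4. Distance in frame 2: 2.3.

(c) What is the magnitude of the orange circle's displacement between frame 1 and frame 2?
0.8

The orange circle moved from (2.4, 4.6) to (2.3, 5.4), a distance of √(0.1² + 0.8²) ≈ 0.8.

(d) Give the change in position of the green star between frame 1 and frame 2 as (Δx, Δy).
(1.2, -1.5)

The green star was at (0.5, 5.0) in frame 1 and (1.7, 3.5) in frame 2.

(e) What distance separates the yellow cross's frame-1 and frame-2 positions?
1.1

The yellow cross moved from (8.1, 8.5) to (7.5, 9.4), a distance of √(0.6² + 0.9²) ≈ 1.1.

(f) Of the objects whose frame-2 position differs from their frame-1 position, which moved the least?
the orange circle

(moved 0.8)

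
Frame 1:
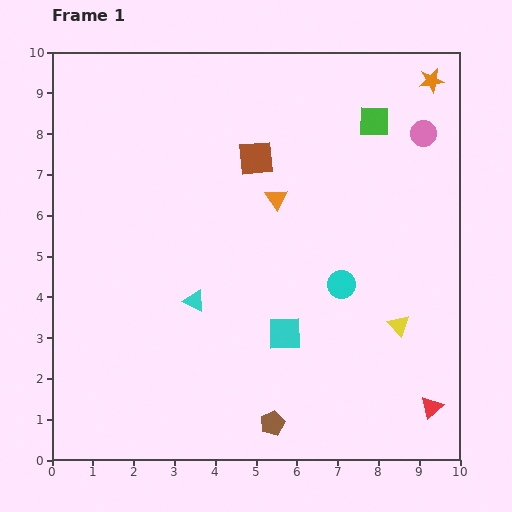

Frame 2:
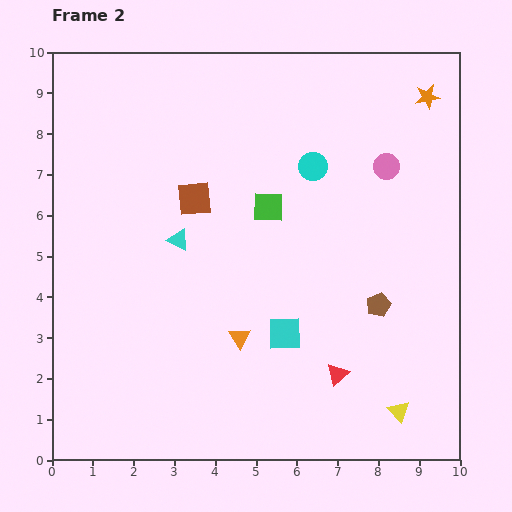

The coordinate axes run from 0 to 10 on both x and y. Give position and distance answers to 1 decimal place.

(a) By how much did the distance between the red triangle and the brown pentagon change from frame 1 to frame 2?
-1.9

Distance in frame 1: 3.9. Distance in frame 2: 2.0.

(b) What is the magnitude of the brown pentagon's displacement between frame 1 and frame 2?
3.9

The brown pentagon moved from (5.4, 0.9) to (8.0, 3.8), a distance of √(2.6² + 2.9²) ≈ 3.9.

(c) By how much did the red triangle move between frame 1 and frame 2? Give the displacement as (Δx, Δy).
(-2.3, 0.8)

The red triangle was at (9.3, 1.3) in frame 1 and (7.0, 2.1) in frame 2.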